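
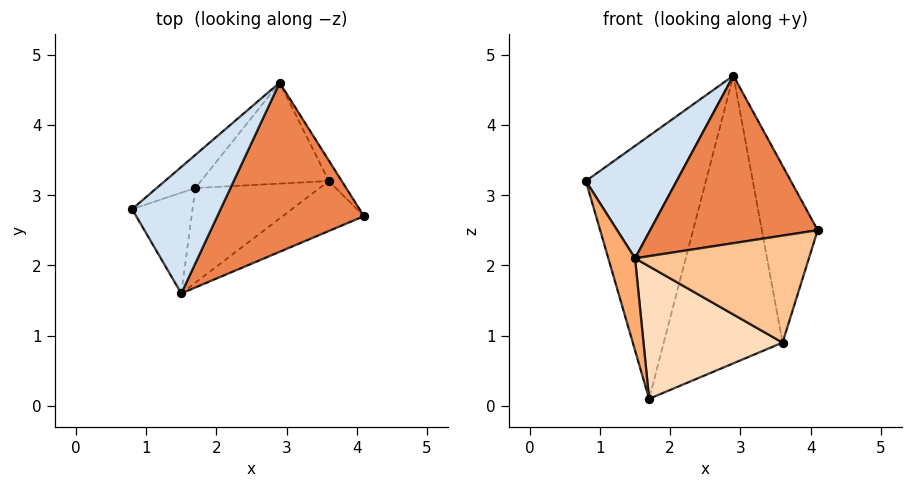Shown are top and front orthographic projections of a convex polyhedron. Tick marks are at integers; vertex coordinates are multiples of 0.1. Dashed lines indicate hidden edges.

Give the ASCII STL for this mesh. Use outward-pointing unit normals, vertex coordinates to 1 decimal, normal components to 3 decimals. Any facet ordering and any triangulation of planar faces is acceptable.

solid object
 facet normal -0.606 0.789 -0.099
  outer loop
   vertex 1.7 3.1 0.1
   vertex 0.8 2.8 3.2
   vertex 2.9 4.6 4.7
  endloop
 endfacet
 facet normal 0.806 0.588 -0.068
  outer loop
   vertex 3.6 3.2 0.9
   vertex 2.9 4.6 4.7
   vertex 4.1 2.7 2.5
  endloop
 endfacet
 facet normal 0.089 0.940 -0.330
  outer loop
   vertex 3.6 3.2 0.9
   vertex 1.7 3.1 0.1
   vertex 2.9 4.6 4.7
  endloop
 endfacet
 facet normal 0.036 -0.664 0.747
  outer loop
   vertex 1.5 1.6 2.1
   vertex 2.9 4.6 4.7
   vertex 0.8 2.8 3.2
  endloop
 endfacet
 facet normal 0.185 -0.692 0.698
  outer loop
   vertex 1.5 1.6 2.1
   vertex 4.1 2.7 2.5
   vertex 2.9 4.6 4.7
  endloop
 endfacet
 facet normal -0.918 -0.267 -0.292
  outer loop
   vertex 1.5 1.6 2.1
   vertex 0.8 2.8 3.2
   vertex 1.7 3.1 0.1
  endloop
 endfacet
 facet normal 0.409 -0.827 -0.386
  outer loop
   vertex 1.5 1.6 2.1
   vertex 3.6 3.2 0.9
   vertex 4.1 2.7 2.5
  endloop
 endfacet
 facet normal 0.276 -0.782 -0.559
  outer loop
   vertex 1.5 1.6 2.1
   vertex 1.7 3.1 0.1
   vertex 3.6 3.2 0.9
  endloop
 endfacet
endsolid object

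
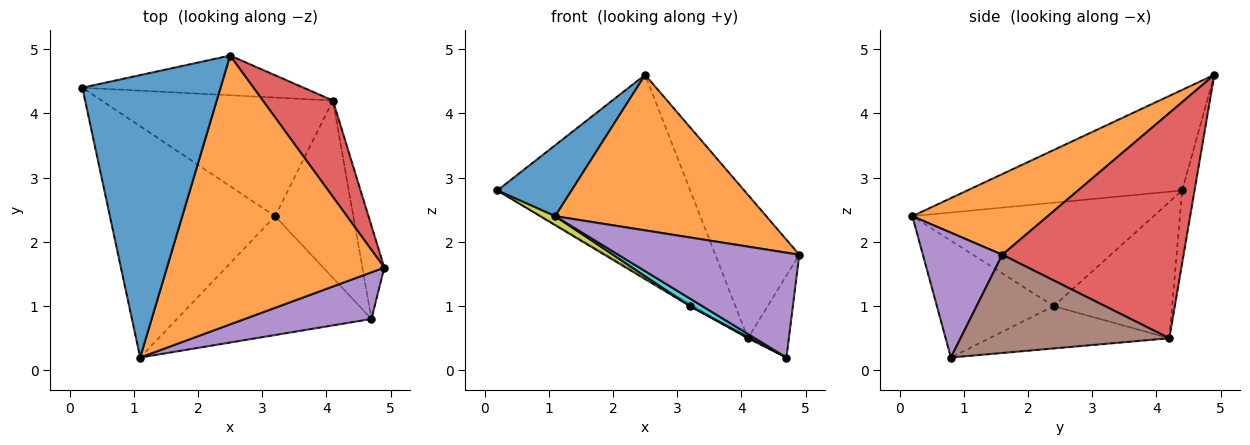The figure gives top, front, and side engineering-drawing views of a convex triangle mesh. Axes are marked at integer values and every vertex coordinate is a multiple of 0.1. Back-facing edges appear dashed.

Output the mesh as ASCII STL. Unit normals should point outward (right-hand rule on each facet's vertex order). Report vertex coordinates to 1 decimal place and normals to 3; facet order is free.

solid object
 facet normal -0.577 -0.199 0.792
  outer loop
   vertex 2.5 4.9 4.6
   vertex 0.2 4.4 2.8
   vertex 1.1 0.2 2.4
  endloop
 endfacet
 facet normal 0.306 -0.477 0.824
  outer loop
   vertex 2.5 4.9 4.6
   vertex 1.1 0.2 2.4
   vertex 4.9 1.6 1.8
  endloop
 endfacet
 facet normal -0.063 0.979 -0.192
  outer loop
   vertex 4.1 4.2 0.5
   vertex 0.2 4.4 2.8
   vertex 2.5 4.9 4.6
  endloop
 endfacet
 facet normal 0.873 0.405 0.272
  outer loop
   vertex 4.1 4.2 0.5
   vertex 2.5 4.9 4.6
   vertex 4.9 1.6 1.8
  endloop
 endfacet
 facet normal 0.372 -0.848 0.377
  outer loop
   vertex 4.7 0.8 0.2
   vertex 4.9 1.6 1.8
   vertex 1.1 0.2 2.4
  endloop
 endfacet
 facet normal 0.959 0.188 -0.214
  outer loop
   vertex 4.7 0.8 0.2
   vertex 4.1 4.2 0.5
   vertex 4.9 1.6 1.8
  endloop
 endfacet
 facet normal -0.507 0.014 -0.862
  outer loop
   vertex 3.2 2.4 1.0
   vertex 0.2 4.4 2.8
   vertex 4.1 4.2 0.5
  endloop
 endfacet
 facet normal -0.476 -0.006 -0.879
  outer loop
   vertex 3.2 2.4 1.0
   vertex 4.1 4.2 0.5
   vertex 4.7 0.8 0.2
  endloop
 endfacet
 facet normal -0.530 -0.033 -0.847
  outer loop
   vertex 3.2 2.4 1.0
   vertex 1.1 0.2 2.4
   vertex 0.2 4.4 2.8
  endloop
 endfacet
 facet normal -0.514 -0.054 -0.856
  outer loop
   vertex 3.2 2.4 1.0
   vertex 4.7 0.8 0.2
   vertex 1.1 0.2 2.4
  endloop
 endfacet
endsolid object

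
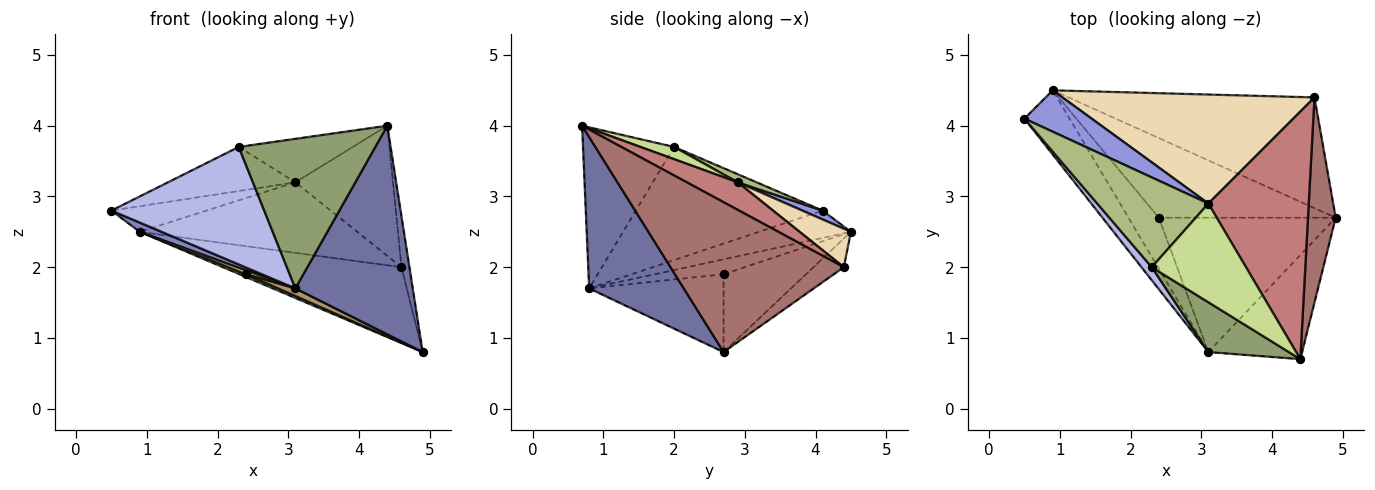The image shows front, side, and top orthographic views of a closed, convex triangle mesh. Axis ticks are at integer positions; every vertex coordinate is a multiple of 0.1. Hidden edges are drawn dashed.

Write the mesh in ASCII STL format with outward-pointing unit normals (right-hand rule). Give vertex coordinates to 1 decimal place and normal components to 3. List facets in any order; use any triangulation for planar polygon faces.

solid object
 facet normal 0.585 -0.726 -0.362
  outer loop
   vertex 3.1 0.8 1.7
   vertex 4.9 2.7 0.8
   vertex 4.4 0.7 4.0
  endloop
 endfacet
 facet normal -0.514 -0.122 -0.849
  outer loop
   vertex 3.1 0.8 1.7
   vertex 0.5 4.1 2.8
   vertex 0.9 4.5 2.5
  endloop
 endfacet
 facet normal 0.111 0.523 0.845
  outer loop
   vertex 3.1 2.9 3.2
   vertex 0.9 4.5 2.5
   vertex 0.5 4.1 2.8
  endloop
 endfacet
 facet normal -0.772 -0.632 0.070
  outer loop
   vertex 2.3 2.0 3.7
   vertex 0.5 4.1 2.8
   vertex 3.1 0.8 1.7
  endloop
 endfacet
 facet normal -0.535 -0.802 0.267
  outer loop
   vertex 2.3 2.0 3.7
   vertex 3.1 0.8 1.7
   vertex 4.4 0.7 4.0
  endloop
 endfacet
 facet normal 0.065 0.440 0.896
  outer loop
   vertex 2.3 2.0 3.7
   vertex 3.1 2.9 3.2
   vertex 0.5 4.1 2.8
  endloop
 endfacet
 facet normal 0.118 0.400 0.909
  outer loop
   vertex 2.3 2.0 3.7
   vertex 4.4 0.7 4.0
   vertex 3.1 2.9 3.2
  endloop
 endfacet
 facet normal -0.403 -0.030 -0.915
  outer loop
   vertex 2.4 2.7 1.9
   vertex 0.9 4.5 2.5
   vertex 4.9 2.7 0.8
  endloop
 endfacet
 facet normal -0.402 -0.052 -0.914
  outer loop
   vertex 2.4 2.7 1.9
   vertex 4.9 2.7 0.8
   vertex 3.1 0.8 1.7
  endloop
 endfacet
 facet normal -0.439 -0.068 -0.896
  outer loop
   vertex 2.4 2.7 1.9
   vertex 3.1 0.8 1.7
   vertex 0.9 4.5 2.5
  endloop
 endfacet
 facet normal -0.096 0.563 -0.821
  outer loop
   vertex 4.6 4.4 2.0
   vertex 4.9 2.7 0.8
   vertex 0.9 4.5 2.5
  endloop
 endfacet
 facet normal 0.127 0.539 0.833
  outer loop
   vertex 4.6 4.4 2.0
   vertex 0.9 4.5 2.5
   vertex 3.1 2.9 3.2
  endloop
 endfacet
 facet normal 0.982 0.045 0.182
  outer loop
   vertex 4.6 4.4 2.0
   vertex 4.4 0.7 4.0
   vertex 4.9 2.7 0.8
  endloop
 endfacet
 facet normal 0.236 0.452 0.860
  outer loop
   vertex 4.6 4.4 2.0
   vertex 3.1 2.9 3.2
   vertex 4.4 0.7 4.0
  endloop
 endfacet
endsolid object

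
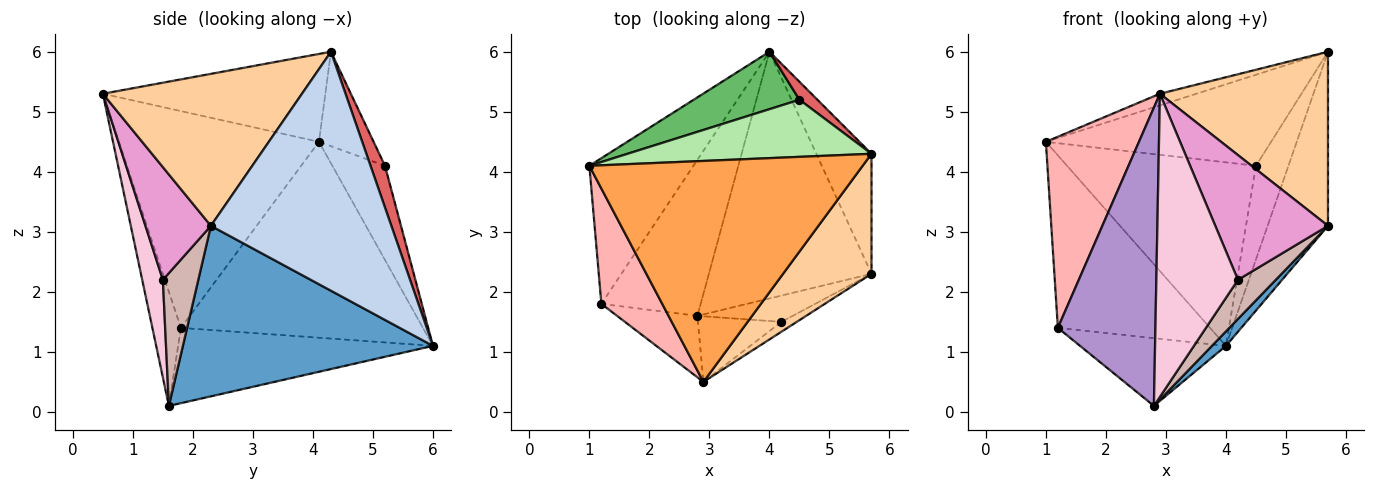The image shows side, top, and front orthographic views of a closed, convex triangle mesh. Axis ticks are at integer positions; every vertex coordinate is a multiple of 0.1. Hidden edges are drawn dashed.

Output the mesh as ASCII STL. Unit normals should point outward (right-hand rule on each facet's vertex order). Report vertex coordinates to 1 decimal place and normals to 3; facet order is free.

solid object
 facet normal 0.723 -0.040 -0.690
  outer loop
   vertex 2.8 1.6 0.1
   vertex 4.0 6.0 1.1
   vertex 5.7 2.3 3.1
  endloop
 endfacet
 facet normal 0.926 0.310 -0.214
  outer loop
   vertex 5.7 4.3 6.0
   vertex 5.7 2.3 3.1
   vertex 4.0 6.0 1.1
  endloop
 endfacet
 facet normal -0.306 0.050 0.951
  outer loop
   vertex 2.9 0.5 5.3
   vertex 5.7 4.3 6.0
   vertex 1.0 4.1 4.5
  endloop
 endfacet
 facet normal 0.698 -0.589 0.406
  outer loop
   vertex 2.9 0.5 5.3
   vertex 5.7 2.3 3.1
   vertex 5.7 4.3 6.0
  endloop
 endfacet
 facet normal -0.257 0.922 0.289
  outer loop
   vertex 4.5 5.2 4.1
   vertex 4.0 6.0 1.1
   vertex 1.0 4.1 4.5
  endloop
 endfacet
 facet normal -0.201 0.830 0.520
  outer loop
   vertex 4.5 5.2 4.1
   vertex 1.0 4.1 4.5
   vertex 5.7 4.3 6.0
  endloop
 endfacet
 facet normal 0.401 0.900 0.173
  outer loop
   vertex 4.5 5.2 4.1
   vertex 5.7 4.3 6.0
   vertex 4.0 6.0 1.1
  endloop
 endfacet
 facet normal -0.879 -0.409 0.247
  outer loop
   vertex 1.2 1.8 1.4
   vertex 2.9 0.5 5.3
   vertex 1.0 4.1 4.5
  endloop
 endfacet
 facet normal -0.275 -0.942 -0.194
  outer loop
   vertex 1.2 1.8 1.4
   vertex 2.8 1.6 0.1
   vertex 2.9 0.5 5.3
  endloop
 endfacet
 facet normal -0.772 0.485 -0.410
  outer loop
   vertex 1.2 1.8 1.4
   vertex 1.0 4.1 4.5
   vertex 4.0 6.0 1.1
  endloop
 endfacet
 facet normal -0.571 0.327 -0.753
  outer loop
   vertex 1.2 1.8 1.4
   vertex 4.0 6.0 1.1
   vertex 2.8 1.6 0.1
  endloop
 endfacet
 facet normal 0.614 -0.655 -0.440
  outer loop
   vertex 4.2 1.5 2.2
   vertex 2.8 1.6 0.1
   vertex 5.7 2.3 3.1
  endloop
 endfacet
 facet normal 0.501 -0.863 -0.068
  outer loop
   vertex 4.2 1.5 2.2
   vertex 5.7 2.3 3.1
   vertex 2.9 0.5 5.3
  endloop
 endfacet
 facet normal 0.240 -0.949 -0.205
  outer loop
   vertex 4.2 1.5 2.2
   vertex 2.9 0.5 5.3
   vertex 2.8 1.6 0.1
  endloop
 endfacet
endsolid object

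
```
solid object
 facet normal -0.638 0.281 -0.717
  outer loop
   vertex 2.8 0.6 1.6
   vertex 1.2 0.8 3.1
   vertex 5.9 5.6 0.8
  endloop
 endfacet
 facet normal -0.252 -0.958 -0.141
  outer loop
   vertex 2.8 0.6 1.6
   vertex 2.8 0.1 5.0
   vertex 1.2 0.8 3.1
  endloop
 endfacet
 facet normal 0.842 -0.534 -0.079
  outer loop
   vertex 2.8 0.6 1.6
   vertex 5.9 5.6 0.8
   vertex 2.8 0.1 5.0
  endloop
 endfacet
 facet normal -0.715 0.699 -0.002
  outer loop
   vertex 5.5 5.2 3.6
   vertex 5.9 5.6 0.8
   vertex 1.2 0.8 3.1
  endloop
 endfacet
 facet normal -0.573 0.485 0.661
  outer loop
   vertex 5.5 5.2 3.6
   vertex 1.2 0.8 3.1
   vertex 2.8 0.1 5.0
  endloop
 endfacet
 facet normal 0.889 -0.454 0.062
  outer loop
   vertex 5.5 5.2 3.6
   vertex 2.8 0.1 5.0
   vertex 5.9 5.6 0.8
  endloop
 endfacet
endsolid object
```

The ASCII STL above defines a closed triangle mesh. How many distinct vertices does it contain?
5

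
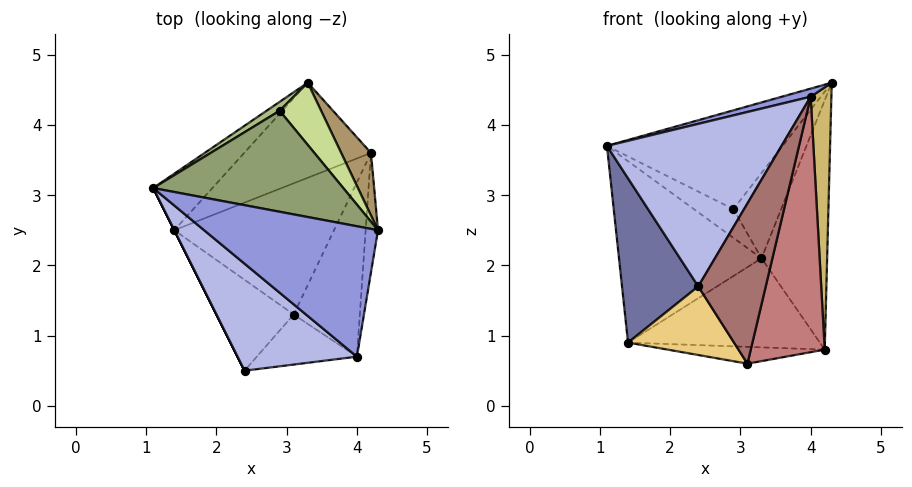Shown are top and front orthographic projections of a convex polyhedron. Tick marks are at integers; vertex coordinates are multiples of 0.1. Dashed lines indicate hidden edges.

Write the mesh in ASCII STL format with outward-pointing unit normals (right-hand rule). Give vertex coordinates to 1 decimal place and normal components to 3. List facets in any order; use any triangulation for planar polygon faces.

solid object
 facet normal -0.894 -0.447 0.000
  outer loop
   vertex 1.4 2.5 0.9
   vertex 2.4 0.5 1.7
   vertex 1.1 3.1 3.7
  endloop
 endfacet
 facet normal -0.655 0.721 -0.225
  outer loop
   vertex 1.4 2.5 0.9
   vertex 1.1 3.1 3.7
   vertex 3.3 4.6 2.1
  endloop
 endfacet
 facet normal -0.281 -0.060 0.958
  outer loop
   vertex 4.0 0.7 4.4
   vertex 4.3 2.5 4.6
   vertex 1.1 3.1 3.7
  endloop
 endfacet
 facet normal -0.636 -0.645 0.425
  outer loop
   vertex 4.0 0.7 4.4
   vertex 1.1 3.1 3.7
   vertex 2.4 0.5 1.7
  endloop
 endfacet
 facet normal -0.070 0.698 0.713
  outer loop
   vertex 2.9 4.2 2.8
   vertex 1.1 3.1 3.7
   vertex 4.3 2.5 4.6
  endloop
 endfacet
 facet normal -0.399 0.876 0.272
  outer loop
   vertex 2.9 4.2 2.8
   vertex 3.3 4.6 2.1
   vertex 1.1 3.1 3.7
  endloop
 endfacet
 facet normal 0.218 0.788 0.575
  outer loop
   vertex 2.9 4.2 2.8
   vertex 4.3 2.5 4.6
   vertex 3.3 4.6 2.1
  endloop
 endfacet
 facet normal -0.283 0.656 -0.700
  outer loop
   vertex 4.2 3.6 0.8
   vertex 1.4 2.5 0.9
   vertex 3.3 4.6 2.1
  endloop
 endfacet
 facet normal 0.819 0.556 0.139
  outer loop
   vertex 4.2 3.6 0.8
   vertex 3.3 4.6 2.1
   vertex 4.3 2.5 4.6
  endloop
 endfacet
 facet normal 0.985 -0.156 -0.071
  outer loop
   vertex 4.2 3.6 0.8
   vertex 4.3 2.5 4.6
   vertex 4.0 0.7 4.4
  endloop
 endfacet
 facet normal -0.493 -0.524 -0.695
  outer loop
   vertex 3.1 1.3 0.6
   vertex 2.4 0.5 1.7
   vertex 1.4 2.5 0.9
  endloop
 endfacet
 facet normal -0.085 0.127 -0.988
  outer loop
   vertex 3.1 1.3 0.6
   vertex 1.4 2.5 0.9
   vertex 4.2 3.6 0.8
  endloop
 endfacet
 facet normal 0.528 -0.810 -0.253
  outer loop
   vertex 3.1 1.3 0.6
   vertex 4.0 0.7 4.4
   vertex 2.4 0.5 1.7
  endloop
 endfacet
 facet normal 0.877 -0.396 -0.270
  outer loop
   vertex 3.1 1.3 0.6
   vertex 4.2 3.6 0.8
   vertex 4.0 0.7 4.4
  endloop
 endfacet
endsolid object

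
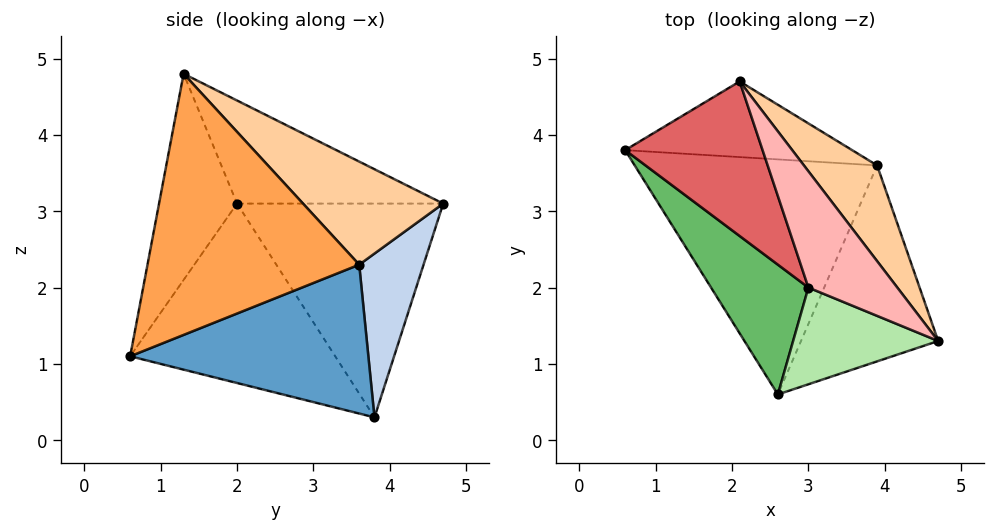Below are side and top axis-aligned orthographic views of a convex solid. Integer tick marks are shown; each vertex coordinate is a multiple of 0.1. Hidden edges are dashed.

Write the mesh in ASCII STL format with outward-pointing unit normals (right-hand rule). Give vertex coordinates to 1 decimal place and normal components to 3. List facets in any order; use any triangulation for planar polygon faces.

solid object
 facet normal 0.520 0.113 -0.847
  outer loop
   vertex 3.9 3.6 2.3
   vertex 2.6 0.6 1.1
   vertex 0.6 3.8 0.3
  endloop
 endfacet
 facet normal 0.318 0.840 -0.440
  outer loop
   vertex 3.9 3.6 2.3
   vertex 0.6 3.8 0.3
   vertex 2.1 4.7 3.1
  endloop
 endfacet
 facet normal 0.868 -0.194 -0.456
  outer loop
   vertex 3.9 3.6 2.3
   vertex 4.7 1.3 4.8
   vertex 2.6 0.6 1.1
  endloop
 endfacet
 facet normal 0.602 0.674 0.428
  outer loop
   vertex 3.9 3.6 2.3
   vertex 2.1 4.7 3.1
   vertex 4.7 1.3 4.8
  endloop
 endfacet
 facet normal -0.807 -0.395 0.438
  outer loop
   vertex 3.0 2.0 3.1
   vertex 0.6 3.8 0.3
   vertex 2.6 0.6 1.1
  endloop
 endfacet
 facet normal -0.705 -0.507 0.496
  outer loop
   vertex 3.0 2.0 3.1
   vertex 2.6 0.6 1.1
   vertex 4.7 1.3 4.8
  endloop
 endfacet
 facet normal -0.810 -0.270 0.521
  outer loop
   vertex 3.0 2.0 3.1
   vertex 2.1 4.7 3.1
   vertex 0.6 3.8 0.3
  endloop
 endfacet
 facet normal -0.734 -0.245 0.633
  outer loop
   vertex 3.0 2.0 3.1
   vertex 4.7 1.3 4.8
   vertex 2.1 4.7 3.1
  endloop
 endfacet
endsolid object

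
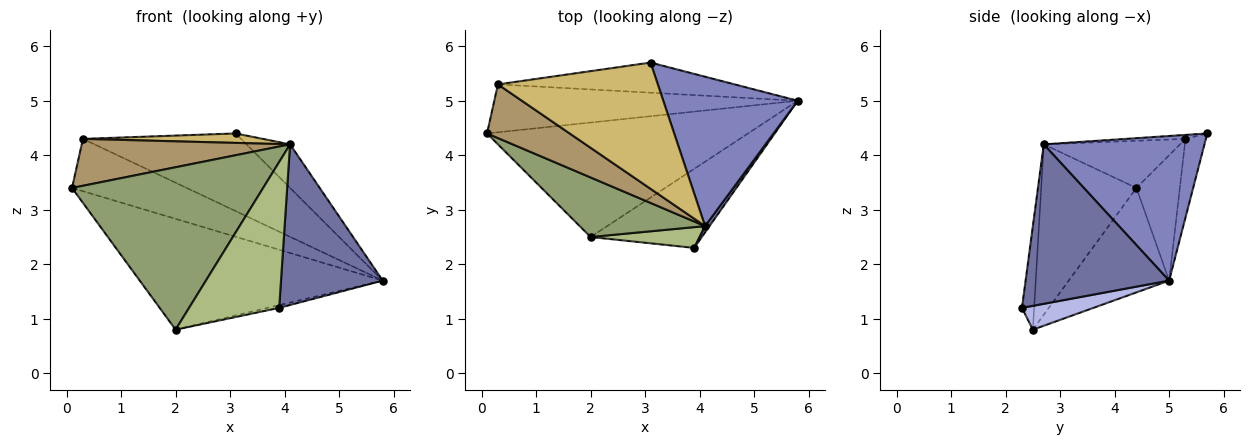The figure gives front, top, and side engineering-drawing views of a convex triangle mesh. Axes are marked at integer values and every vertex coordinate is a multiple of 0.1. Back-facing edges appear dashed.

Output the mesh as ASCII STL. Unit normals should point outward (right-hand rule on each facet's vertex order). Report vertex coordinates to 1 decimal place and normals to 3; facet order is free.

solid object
 facet normal 0.816 -0.578 0.023
  outer loop
   vertex 4.1 2.7 4.2
   vertex 3.9 2.3 1.2
   vertex 5.8 5.0 1.7
  endloop
 endfacet
 facet normal 0.718 0.195 0.668
  outer loop
   vertex 4.1 2.7 4.2
   vertex 5.8 5.0 1.7
   vertex 3.1 5.7 4.4
  endloop
 endfacet
 facet normal -0.276 0.669 -0.690
  outer loop
   vertex 2.0 2.5 0.8
   vertex 0.1 4.4 3.4
   vertex 5.8 5.0 1.7
  endloop
 endfacet
 facet normal 0.209 0.034 -0.977
  outer loop
   vertex 2.0 2.5 0.8
   vertex 5.8 5.0 1.7
   vertex 3.9 2.3 1.2
  endloop
 endfacet
 facet normal -0.424 -0.850 0.312
  outer loop
   vertex 2.0 2.5 0.8
   vertex 4.1 2.7 4.2
   vertex 0.1 4.4 3.4
  endloop
 endfacet
 facet normal -0.133 -0.981 0.140
  outer loop
   vertex 2.0 2.5 0.8
   vertex 3.9 2.3 1.2
   vertex 4.1 2.7 4.2
  endloop
 endfacet
 facet normal -0.269 0.710 -0.651
  outer loop
   vertex 0.3 5.3 4.3
   vertex 5.8 5.0 1.7
   vertex 0.1 4.4 3.4
  endloop
 endfacet
 facet normal -0.119 0.926 -0.359
  outer loop
   vertex 0.3 5.3 4.3
   vertex 3.1 5.7 4.4
   vertex 5.8 5.0 1.7
  endloop
 endfacet
 facet normal -0.395 -0.604 0.692
  outer loop
   vertex 0.3 5.3 4.3
   vertex 0.1 4.4 3.4
   vertex 4.1 2.7 4.2
  endloop
 endfacet
 facet normal -0.025 -0.075 0.997
  outer loop
   vertex 0.3 5.3 4.3
   vertex 4.1 2.7 4.2
   vertex 3.1 5.7 4.4
  endloop
 endfacet
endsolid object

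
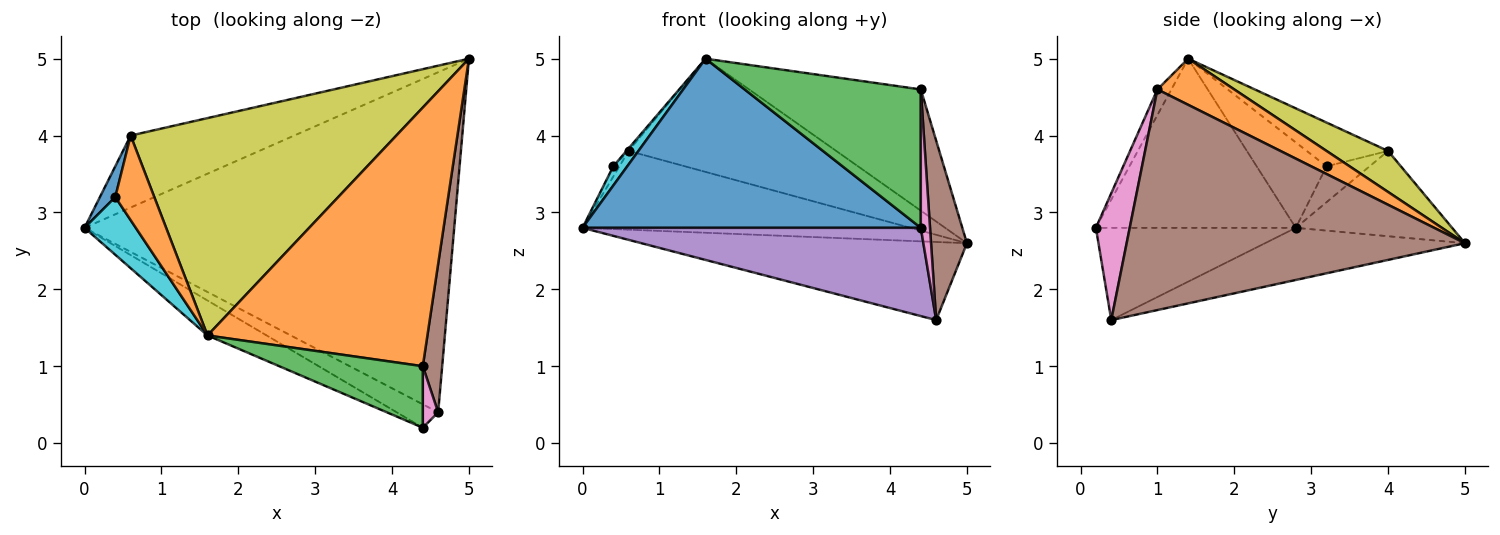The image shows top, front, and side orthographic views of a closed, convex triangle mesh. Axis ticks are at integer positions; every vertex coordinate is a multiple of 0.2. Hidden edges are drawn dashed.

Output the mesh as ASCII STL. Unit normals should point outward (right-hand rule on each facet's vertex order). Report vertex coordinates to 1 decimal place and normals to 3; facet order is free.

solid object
 facet normal -0.501 -0.848 -0.175
  outer loop
   vertex 1.6 1.4 5.0
   vertex 0.0 2.8 2.8
   vertex 4.4 0.2 2.8
  endloop
 endfacet
 facet normal 0.187 0.417 0.890
  outer loop
   vertex 4.4 1.0 4.6
   vertex 5.0 5.0 2.6
   vertex 1.6 1.4 5.0
  endloop
 endfacet
 facet normal -0.072 -0.911 0.405
  outer loop
   vertex 4.4 1.0 4.6
   vertex 1.6 1.4 5.0
   vertex 4.4 0.2 2.8
  endloop
 endfacet
 facet normal -0.136 0.222 -0.966
  outer loop
   vertex 4.6 0.4 1.6
   vertex 0.0 2.8 2.8
   vertex 5.0 5.0 2.6
  endloop
 endfacet
 facet normal -0.496 -0.839 -0.223
  outer loop
   vertex 4.6 0.4 1.6
   vertex 4.4 0.2 2.8
   vertex 0.0 2.8 2.8
  endloop
 endfacet
 facet normal 0.991 -0.105 0.087
  outer loop
   vertex 4.6 0.4 1.6
   vertex 5.0 5.0 2.6
   vertex 4.4 1.0 4.6
  endloop
 endfacet
 facet normal 0.958 -0.261 0.116
  outer loop
   vertex 4.6 0.4 1.6
   vertex 4.4 1.0 4.6
   vertex 4.4 0.2 2.8
  endloop
 endfacet
 facet normal -0.332 0.696 -0.636
  outer loop
   vertex 0.6 4.0 3.8
   vertex 5.0 5.0 2.6
   vertex 0.0 2.8 2.8
  endloop
 endfacet
 facet normal 0.136 0.458 0.879
  outer loop
   vertex 0.6 4.0 3.8
   vertex 1.6 1.4 5.0
   vertex 5.0 5.0 2.6
  endloop
 endfacet
 facet normal -0.845 -0.169 0.507
  outer loop
   vertex 0.4 3.2 3.6
   vertex 0.0 2.8 2.8
   vertex 1.6 1.4 5.0
  endloop
 endfacet
 facet normal -0.911 0.130 0.391
  outer loop
   vertex 0.4 3.2 3.6
   vertex 0.6 4.0 3.8
   vertex 0.0 2.8 2.8
  endloop
 endfacet
 facet normal -0.746 0.020 0.665
  outer loop
   vertex 0.4 3.2 3.6
   vertex 1.6 1.4 5.0
   vertex 0.6 4.0 3.8
  endloop
 endfacet
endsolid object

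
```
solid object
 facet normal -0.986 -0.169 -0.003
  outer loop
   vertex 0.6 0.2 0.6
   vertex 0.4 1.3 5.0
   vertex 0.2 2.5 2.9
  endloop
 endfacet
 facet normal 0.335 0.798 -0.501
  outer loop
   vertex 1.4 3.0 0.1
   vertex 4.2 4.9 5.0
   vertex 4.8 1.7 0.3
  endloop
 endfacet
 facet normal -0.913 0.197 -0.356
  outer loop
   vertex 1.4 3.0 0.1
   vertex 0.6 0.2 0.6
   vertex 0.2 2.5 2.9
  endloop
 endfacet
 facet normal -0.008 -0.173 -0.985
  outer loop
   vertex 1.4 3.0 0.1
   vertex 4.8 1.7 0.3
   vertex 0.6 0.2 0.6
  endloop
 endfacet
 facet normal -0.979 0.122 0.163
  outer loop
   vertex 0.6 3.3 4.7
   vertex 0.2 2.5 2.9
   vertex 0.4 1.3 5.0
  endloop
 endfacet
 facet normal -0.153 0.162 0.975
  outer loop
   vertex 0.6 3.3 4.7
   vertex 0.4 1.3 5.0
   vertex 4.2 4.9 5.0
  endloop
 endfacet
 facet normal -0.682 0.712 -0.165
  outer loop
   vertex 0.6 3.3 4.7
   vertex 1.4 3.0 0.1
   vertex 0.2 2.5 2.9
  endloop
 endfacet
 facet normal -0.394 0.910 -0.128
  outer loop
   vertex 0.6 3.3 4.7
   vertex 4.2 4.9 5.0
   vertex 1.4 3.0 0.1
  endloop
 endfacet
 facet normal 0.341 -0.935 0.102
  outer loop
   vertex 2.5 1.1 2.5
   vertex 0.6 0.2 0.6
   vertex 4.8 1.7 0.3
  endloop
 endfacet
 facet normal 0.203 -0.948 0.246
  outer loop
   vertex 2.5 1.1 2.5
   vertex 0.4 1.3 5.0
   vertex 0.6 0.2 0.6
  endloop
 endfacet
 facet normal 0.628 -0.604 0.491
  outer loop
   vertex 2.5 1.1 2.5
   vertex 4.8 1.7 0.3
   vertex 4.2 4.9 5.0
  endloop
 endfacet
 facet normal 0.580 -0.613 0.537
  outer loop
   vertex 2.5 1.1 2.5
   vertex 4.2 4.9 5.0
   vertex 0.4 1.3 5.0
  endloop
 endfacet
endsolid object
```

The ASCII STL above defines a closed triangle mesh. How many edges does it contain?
18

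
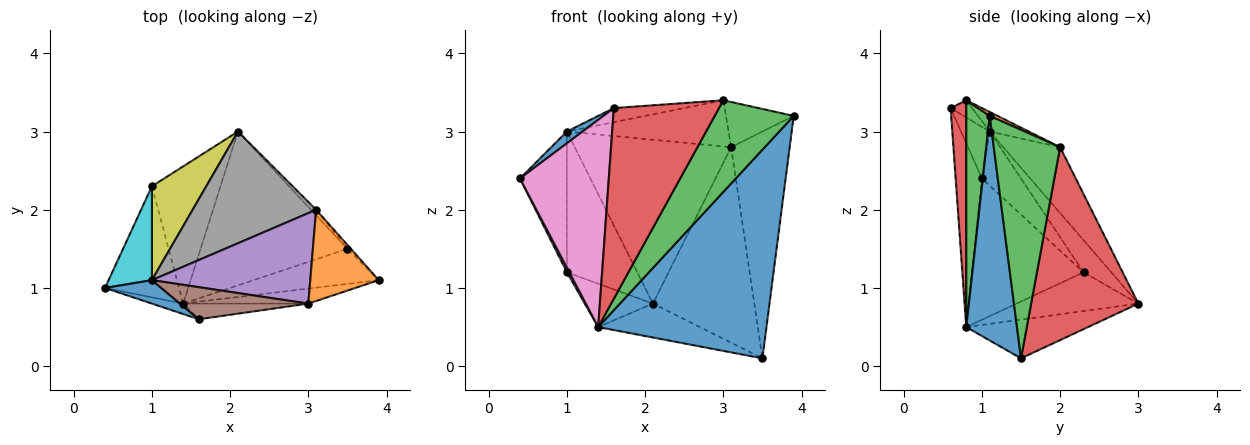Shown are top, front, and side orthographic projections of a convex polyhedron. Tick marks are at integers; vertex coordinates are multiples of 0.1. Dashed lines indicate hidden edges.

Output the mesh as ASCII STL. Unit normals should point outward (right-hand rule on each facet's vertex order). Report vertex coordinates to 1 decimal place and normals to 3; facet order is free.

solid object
 facet normal 0.285 -0.945 -0.159
  outer loop
   vertex 1.4 0.8 0.5
   vertex 3.5 1.5 0.1
   vertex 3.9 1.1 3.2
  endloop
 endfacet
 facet normal -0.250 0.208 -0.946
  outer loop
   vertex 1.4 0.8 0.5
   vertex 2.1 3.0 0.8
   vertex 3.5 1.5 0.1
  endloop
 endfacet
 facet normal 0.750 0.661 -0.011
  outer loop
   vertex 3.1 2.0 2.8
   vertex 3.9 1.1 3.2
   vertex 3.5 1.5 0.1
  endloop
 endfacet
 facet normal 0.726 0.687 -0.020
  outer loop
   vertex 3.1 2.0 2.8
   vertex 3.5 1.5 0.1
   vertex 2.1 3.0 0.8
  endloop
 endfacet
 facet normal -0.886 -0.020 -0.464
  outer loop
   vertex 1.0 2.3 1.2
   vertex 1.4 0.8 0.5
   vertex 0.4 1.0 2.4
  endloop
 endfacet
 facet normal -0.474 0.265 -0.840
  outer loop
   vertex 1.0 2.3 1.2
   vertex 2.1 3.0 0.8
   vertex 1.4 0.8 0.5
  endloop
 endfacet
 facet normal -0.283 -0.958 -0.048
  outer loop
   vertex 1.6 0.6 3.3
   vertex 0.4 1.0 2.4
   vertex 1.4 0.8 0.5
  endloop
 endfacet
 facet normal -0.288 0.791 0.540
  outer loop
   vertex 1.0 1.1 3.0
   vertex 3.1 2.0 2.8
   vertex 2.1 3.0 0.8
  endloop
 endfacet
 facet normal -0.311 0.791 0.527
  outer loop
   vertex 1.0 1.1 3.0
   vertex 2.1 3.0 0.8
   vertex 1.0 2.3 1.2
  endloop
 endfacet
 facet normal -0.570 0.684 0.456
  outer loop
   vertex 1.0 1.1 3.0
   vertex 1.0 2.3 1.2
   vertex 0.4 1.0 2.4
  endloop
 endfacet
 facet normal -0.634 -0.346 0.692
  outer loop
   vertex 1.0 1.1 3.0
   vertex 0.4 1.0 2.4
   vertex 1.6 0.6 3.3
  endloop
 endfacet
 facet normal 0.051 0.443 0.895
  outer loop
   vertex 3.0 0.8 3.4
   vertex 3.9 1.1 3.2
   vertex 3.1 2.0 2.8
  endloop
 endfacet
 facet normal 0.281 -0.947 -0.155
  outer loop
   vertex 3.0 0.8 3.4
   vertex 1.4 0.8 0.5
   vertex 3.9 1.1 3.2
  endloop
 endfacet
 facet normal 0.147 -0.986 -0.081
  outer loop
   vertex 3.0 0.8 3.4
   vertex 1.6 0.6 3.3
   vertex 1.4 0.8 0.5
  endloop
 endfacet
 facet normal -0.109 0.452 0.885
  outer loop
   vertex 3.0 0.8 3.4
   vertex 3.1 2.0 2.8
   vertex 1.0 1.1 3.0
  endloop
 endfacet
 facet normal -0.122 0.399 0.909
  outer loop
   vertex 3.0 0.8 3.4
   vertex 1.0 1.1 3.0
   vertex 1.6 0.6 3.3
  endloop
 endfacet
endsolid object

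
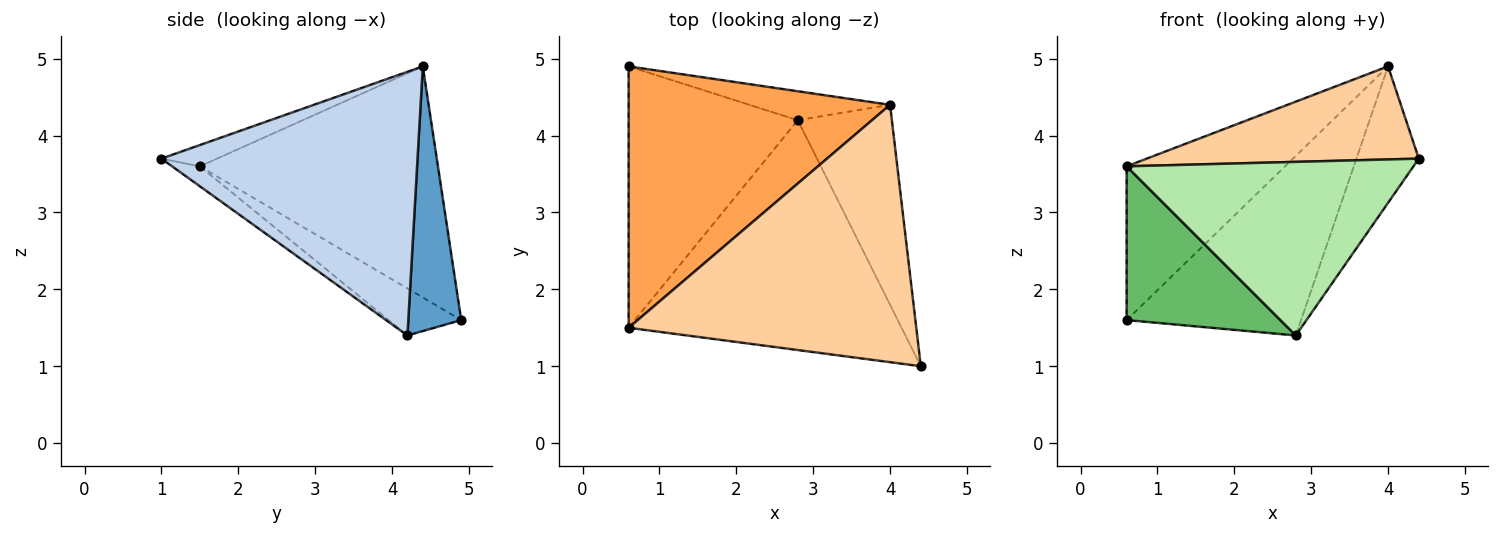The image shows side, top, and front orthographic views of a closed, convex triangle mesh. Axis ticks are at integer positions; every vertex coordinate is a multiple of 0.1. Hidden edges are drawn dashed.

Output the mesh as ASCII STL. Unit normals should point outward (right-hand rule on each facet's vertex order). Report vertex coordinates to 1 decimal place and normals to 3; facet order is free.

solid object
 facet normal 0.287 0.946 -0.152
  outer loop
   vertex 2.8 4.2 1.4
   vertex 0.6 4.9 1.6
   vertex 4.0 4.4 4.9
  endloop
 endfacet
 facet normal 0.918 0.224 -0.328
  outer loop
   vertex 2.8 4.2 1.4
   vertex 4.0 4.4 4.9
   vertex 4.4 1.0 3.7
  endloop
 endfacet
 facet normal -0.606 0.403 0.686
  outer loop
   vertex 0.6 1.5 3.6
   vertex 4.0 4.4 4.9
   vertex 0.6 4.9 1.6
  endloop
 endfacet
 facet normal -0.069 -0.339 0.938
  outer loop
   vertex 0.6 1.5 3.6
   vertex 4.4 1.0 3.7
   vertex 4.0 4.4 4.9
  endloop
 endfacet
 facet normal -0.233 -0.493 -0.838
  outer loop
   vertex 0.6 1.5 3.6
   vertex 0.6 4.9 1.6
   vertex 2.8 4.2 1.4
  endloop
 endfacet
 facet normal -0.058 -0.602 -0.797
  outer loop
   vertex 0.6 1.5 3.6
   vertex 2.8 4.2 1.4
   vertex 4.4 1.0 3.7
  endloop
 endfacet
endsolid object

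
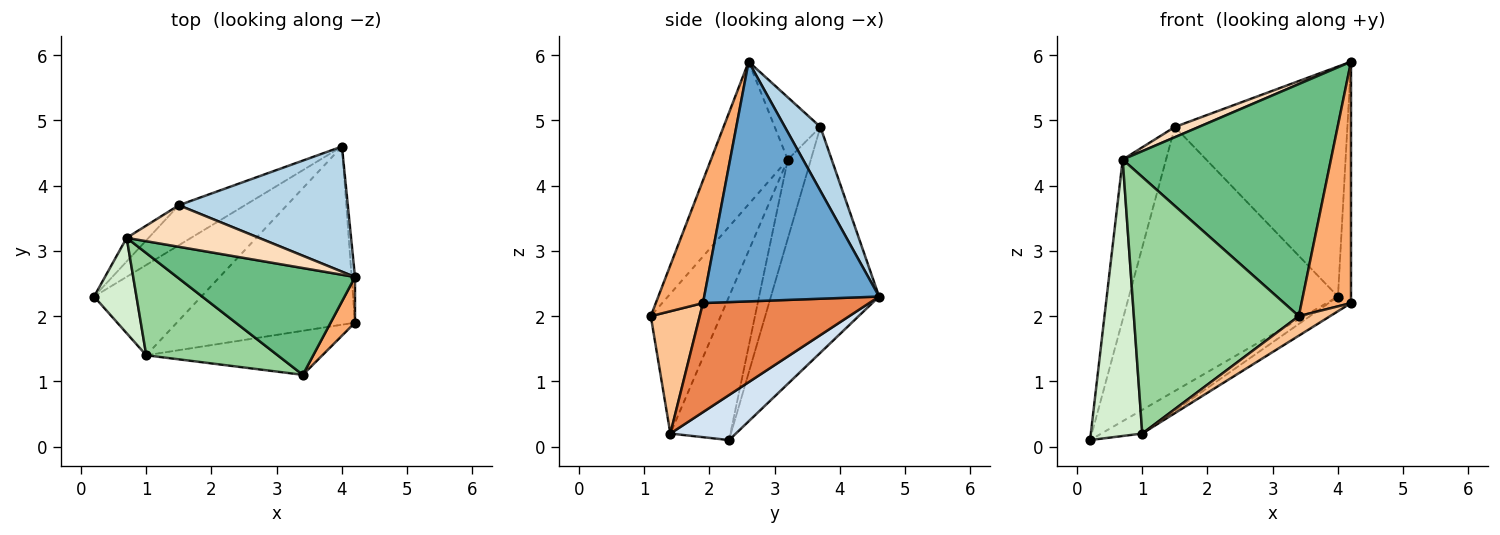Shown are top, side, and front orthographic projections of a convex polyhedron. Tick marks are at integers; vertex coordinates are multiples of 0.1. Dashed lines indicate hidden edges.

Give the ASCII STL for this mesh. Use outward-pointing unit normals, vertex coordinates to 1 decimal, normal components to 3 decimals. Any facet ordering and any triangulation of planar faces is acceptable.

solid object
 facet normal 0.997 0.074 -0.014
  outer loop
   vertex 4.2 2.6 5.9
   vertex 4.2 1.9 2.2
   vertex 4.0 4.6 2.3
  endloop
 endfacet
 facet normal -0.456 0.880 -0.133
  outer loop
   vertex 1.5 3.7 4.9
   vertex 4.0 4.6 2.3
   vertex 0.2 2.3 0.1
  endloop
 endfacet
 facet normal 0.178 0.864 0.470
  outer loop
   vertex 1.5 3.7 4.9
   vertex 4.2 2.6 5.9
   vertex 4.0 4.6 2.3
  endloop
 endfacet
 facet normal 0.376 0.235 -0.896
  outer loop
   vertex 1.0 1.4 0.2
   vertex 0.2 2.3 0.1
   vertex 4.0 4.6 2.3
  endloop
 endfacet
 facet normal 0.521 0.070 -0.851
  outer loop
   vertex 1.0 1.4 0.2
   vertex 4.0 4.6 2.3
   vertex 4.2 1.9 2.2
  endloop
 endfacet
 facet normal 0.683 -0.717 0.136
  outer loop
   vertex 3.4 1.1 2.0
   vertex 4.2 1.9 2.2
   vertex 4.2 2.6 5.9
  endloop
 endfacet
 facet normal 0.536 -0.343 -0.772
  outer loop
   vertex 3.4 1.1 2.0
   vertex 1.0 1.4 0.2
   vertex 4.2 1.9 2.2
  endloop
 endfacet
 facet normal -0.416 -0.218 0.883
  outer loop
   vertex 0.7 3.2 4.4
   vertex 4.2 2.6 5.9
   vertex 1.5 3.7 4.9
  endloop
 endfacet
 facet normal -0.318 -0.861 0.396
  outer loop
   vertex 0.7 3.2 4.4
   vertex 3.4 1.1 2.0
   vertex 4.2 2.6 5.9
  endloop
 endfacet
 facet normal -0.366 -0.864 0.344
  outer loop
   vertex 0.7 3.2 4.4
   vertex 1.0 1.4 0.2
   vertex 3.4 1.1 2.0
  endloop
 endfacet
 facet normal -0.466 0.875 -0.129
  outer loop
   vertex 0.7 3.2 4.4
   vertex 1.5 3.7 4.9
   vertex 0.2 2.3 0.1
  endloop
 endfacet
 facet normal -0.741 -0.635 0.219
  outer loop
   vertex 0.7 3.2 4.4
   vertex 0.2 2.3 0.1
   vertex 1.0 1.4 0.2
  endloop
 endfacet
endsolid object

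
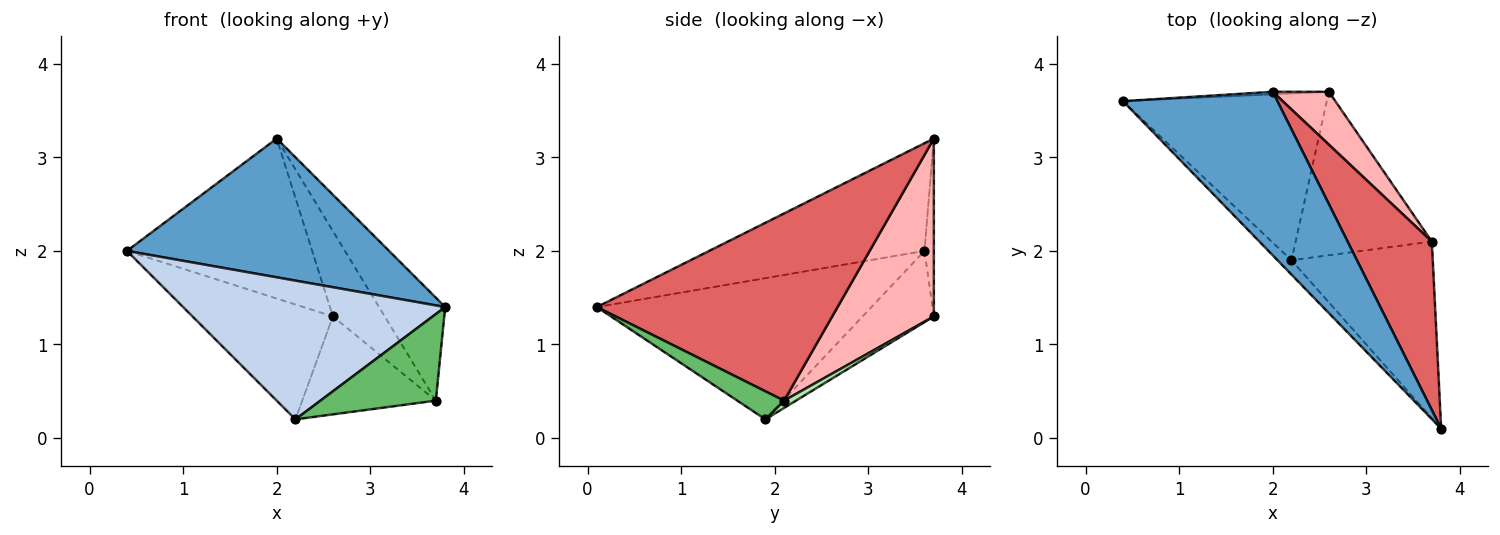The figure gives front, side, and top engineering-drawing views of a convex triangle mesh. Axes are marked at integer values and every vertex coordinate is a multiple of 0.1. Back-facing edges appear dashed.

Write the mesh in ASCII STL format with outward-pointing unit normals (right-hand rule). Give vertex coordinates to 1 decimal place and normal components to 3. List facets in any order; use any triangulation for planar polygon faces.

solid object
 facet normal -0.469 -0.571 0.673
  outer loop
   vertex 2.0 3.7 3.2
   vertex 0.4 3.6 2.0
   vertex 3.8 0.1 1.4
  endloop
 endfacet
 facet normal -0.722 -0.689 -0.071
  outer loop
   vertex 2.2 1.9 0.2
   vertex 3.8 0.1 1.4
   vertex 0.4 3.6 2.0
  endloop
 endfacet
 facet normal -0.050 0.999 -0.016
  outer loop
   vertex 2.6 3.7 1.3
   vertex 0.4 3.6 2.0
   vertex 2.0 3.7 3.2
  endloop
 endfacet
 facet normal -0.277 0.545 -0.791
  outer loop
   vertex 2.6 3.7 1.3
   vertex 2.2 1.9 0.2
   vertex 0.4 3.6 2.0
  endloop
 endfacet
 facet normal 0.176 -0.433 -0.884
  outer loop
   vertex 3.7 2.1 0.4
   vertex 3.8 0.1 1.4
   vertex 2.2 1.9 0.2
  endloop
 endfacet
 facet normal 0.046 0.513 -0.857
  outer loop
   vertex 3.7 2.1 0.4
   vertex 2.2 1.9 0.2
   vertex 2.6 3.7 1.3
  endloop
 endfacet
 facet normal 0.885 0.243 0.398
  outer loop
   vertex 3.7 2.1 0.4
   vertex 2.0 3.7 3.2
   vertex 3.8 0.1 1.4
  endloop
 endfacet
 facet normal 0.858 0.437 0.271
  outer loop
   vertex 3.7 2.1 0.4
   vertex 2.6 3.7 1.3
   vertex 2.0 3.7 3.2
  endloop
 endfacet
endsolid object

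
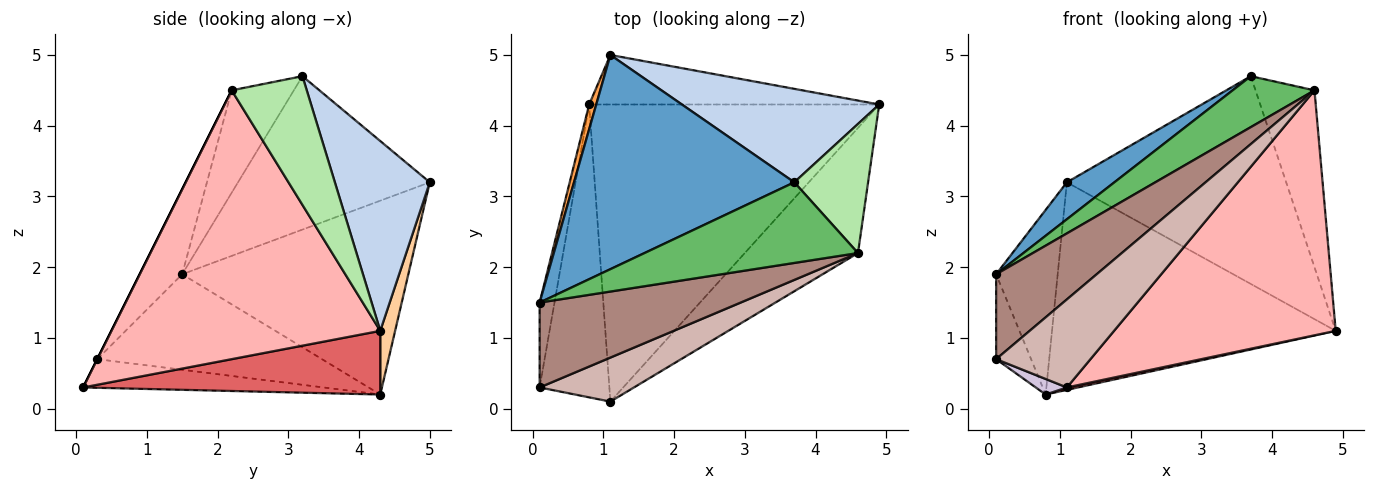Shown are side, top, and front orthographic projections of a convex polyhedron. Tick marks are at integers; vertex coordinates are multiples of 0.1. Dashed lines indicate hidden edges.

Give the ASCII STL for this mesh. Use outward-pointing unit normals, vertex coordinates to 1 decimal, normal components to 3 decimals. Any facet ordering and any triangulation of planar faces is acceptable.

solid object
 facet normal -0.566 -0.140 0.813
  outer loop
   vertex 3.7 3.2 4.7
   vertex 1.1 5.0 3.2
   vertex 0.1 1.5 1.9
  endloop
 endfacet
 facet normal 0.367 0.848 0.382
  outer loop
   vertex 3.7 3.2 4.7
   vertex 4.9 4.3 1.1
   vertex 1.1 5.0 3.2
  endloop
 endfacet
 facet normal -0.964 0.262 0.035
  outer loop
   vertex 0.8 4.3 0.2
   vertex 0.1 1.5 1.9
   vertex 1.1 5.0 3.2
  endloop
 endfacet
 facet normal 0.051 0.971 -0.232
  outer loop
   vertex 0.8 4.3 0.2
   vertex 1.1 5.0 3.2
   vertex 4.9 4.3 1.1
  endloop
 endfacet
 facet normal -0.376 -0.495 0.784
  outer loop
   vertex 4.6 2.2 4.5
   vertex 3.7 3.2 4.7
   vertex 0.1 1.5 1.9
  endloop
 endfacet
 facet normal 0.717 0.563 0.411
  outer loop
   vertex 4.6 2.2 4.5
   vertex 4.9 4.3 1.1
   vertex 3.7 3.2 4.7
  endloop
 endfacet
 facet normal 0.214 -0.008 -0.977
  outer loop
   vertex 1.1 0.1 0.3
   vertex 0.8 4.3 0.2
   vertex 4.9 4.3 1.1
  endloop
 endfacet
 facet normal 0.734 -0.605 -0.309
  outer loop
   vertex 1.1 0.1 0.3
   vertex 4.9 4.3 1.1
   vertex 4.6 2.2 4.5
  endloop
 endfacet
 facet normal -0.977 0.152 -0.152
  outer loop
   vertex 0.1 0.3 0.7
   vertex 0.1 1.5 1.9
   vertex 0.8 4.3 0.2
  endloop
 endfacet
 facet normal -0.379 -0.049 -0.924
  outer loop
   vertex 0.1 0.3 0.7
   vertex 0.8 4.3 0.2
   vertex 1.1 0.1 0.3
  endloop
 endfacet
 facet normal -0.286 -0.678 0.678
  outer loop
   vertex 0.1 0.3 0.7
   vertex 4.6 2.2 4.5
   vertex 0.1 1.5 1.9
  endloop
 endfacet
 facet normal 0.000 -0.894 0.447
  outer loop
   vertex 0.1 0.3 0.7
   vertex 1.1 0.1 0.3
   vertex 4.6 2.2 4.5
  endloop
 endfacet
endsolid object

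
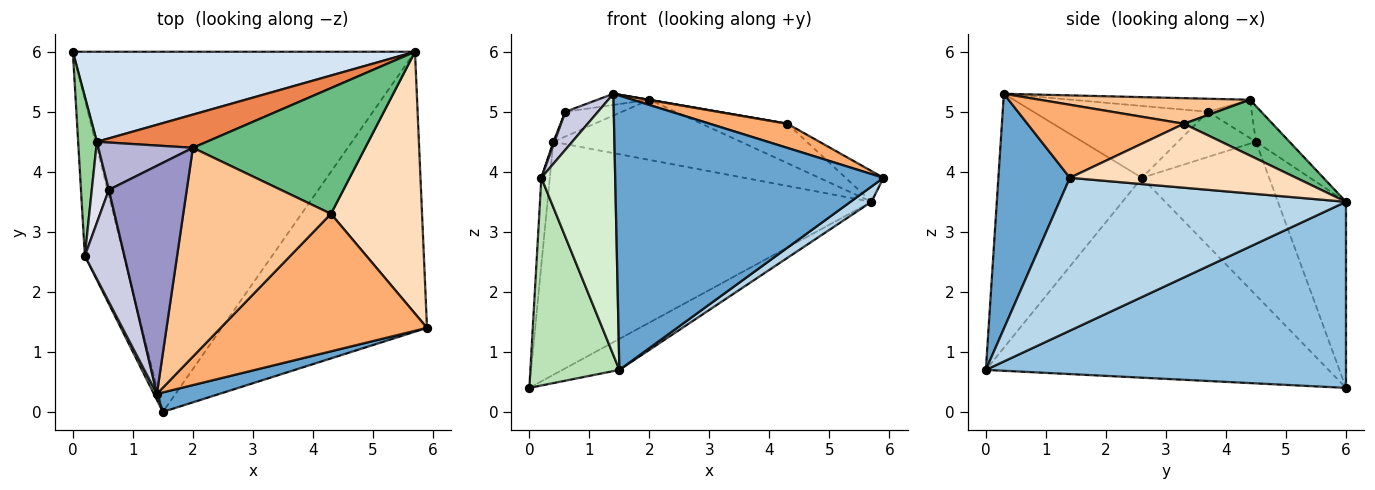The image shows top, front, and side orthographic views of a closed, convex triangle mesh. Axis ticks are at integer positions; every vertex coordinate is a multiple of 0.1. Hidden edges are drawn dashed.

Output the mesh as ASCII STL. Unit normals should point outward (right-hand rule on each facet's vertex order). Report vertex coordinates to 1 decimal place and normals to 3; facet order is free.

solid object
 facet normal 0.257 -0.964 0.068
  outer loop
   vertex 1.4 0.3 5.3
   vertex 1.5 0.0 0.7
   vertex 5.9 1.4 3.9
  endloop
 endfacet
 facet normal 0.476 0.075 -0.876
  outer loop
   vertex 5.7 6.0 3.5
   vertex 1.5 0.0 0.7
   vertex 0.0 6.0 0.4
  endloop
 endfacet
 facet normal 0.597 -0.044 -0.801
  outer loop
   vertex 5.7 6.0 3.5
   vertex 5.9 1.4 3.9
   vertex 1.5 0.0 0.7
  endloop
 endfacet
 facet normal -0.192 0.915 0.354
  outer loop
   vertex 0.4 4.5 4.5
   vertex 5.7 6.0 3.5
   vertex 0.0 6.0 0.4
  endloop
 endfacet
 facet normal -0.155 0.865 0.477
  outer loop
   vertex 0.4 4.5 4.5
   vertex 2.0 4.4 5.2
   vertex 5.7 6.0 3.5
  endloop
 endfacet
 facet normal 0.329 -0.163 0.930
  outer loop
   vertex 4.3 3.3 4.8
   vertex 1.4 0.3 5.3
   vertex 5.9 1.4 3.9
  endloop
 endfacet
 facet normal 0.171 -0.001 0.985
  outer loop
   vertex 4.3 3.3 4.8
   vertex 2.0 4.4 5.2
   vertex 1.4 0.3 5.3
  endloop
 endfacet
 facet normal 0.572 0.096 0.815
  outer loop
   vertex 4.3 3.3 4.8
   vertex 5.9 1.4 3.9
   vertex 5.7 6.0 3.5
  endloop
 endfacet
 facet normal 0.295 0.286 0.912
  outer loop
   vertex 4.3 3.3 4.8
   vertex 5.7 6.0 3.5
   vertex 2.0 4.4 5.2
  endloop
 endfacet
 facet normal -0.990 0.066 0.121
  outer loop
   vertex 0.2 2.6 3.9
   vertex 0.4 4.5 4.5
   vertex 0.0 6.0 0.4
  endloop
 endfacet
 facet normal -0.951 -0.247 -0.186
  outer loop
   vertex 0.2 2.6 3.9
   vertex 0.0 6.0 0.4
   vertex 1.5 0.0 0.7
  endloop
 endfacet
 facet normal -0.889 -0.458 0.011
  outer loop
   vertex 0.2 2.6 3.9
   vertex 1.5 0.0 0.7
   vertex 1.4 0.3 5.3
  endloop
 endfacet
 facet normal -0.165 0.048 0.985
  outer loop
   vertex 0.6 3.7 5.0
   vertex 1.4 0.3 5.3
   vertex 2.0 4.4 5.2
  endloop
 endfacet
 facet normal -0.338 0.437 0.834
  outer loop
   vertex 0.6 3.7 5.0
   vertex 2.0 4.4 5.2
   vertex 0.4 4.5 4.5
  endloop
 endfacet
 facet normal -0.865 -0.161 0.476
  outer loop
   vertex 0.6 3.7 5.0
   vertex 0.2 2.6 3.9
   vertex 1.4 0.3 5.3
  endloop
 endfacet
 facet normal -0.935 -0.013 0.353
  outer loop
   vertex 0.6 3.7 5.0
   vertex 0.4 4.5 4.5
   vertex 0.2 2.6 3.9
  endloop
 endfacet
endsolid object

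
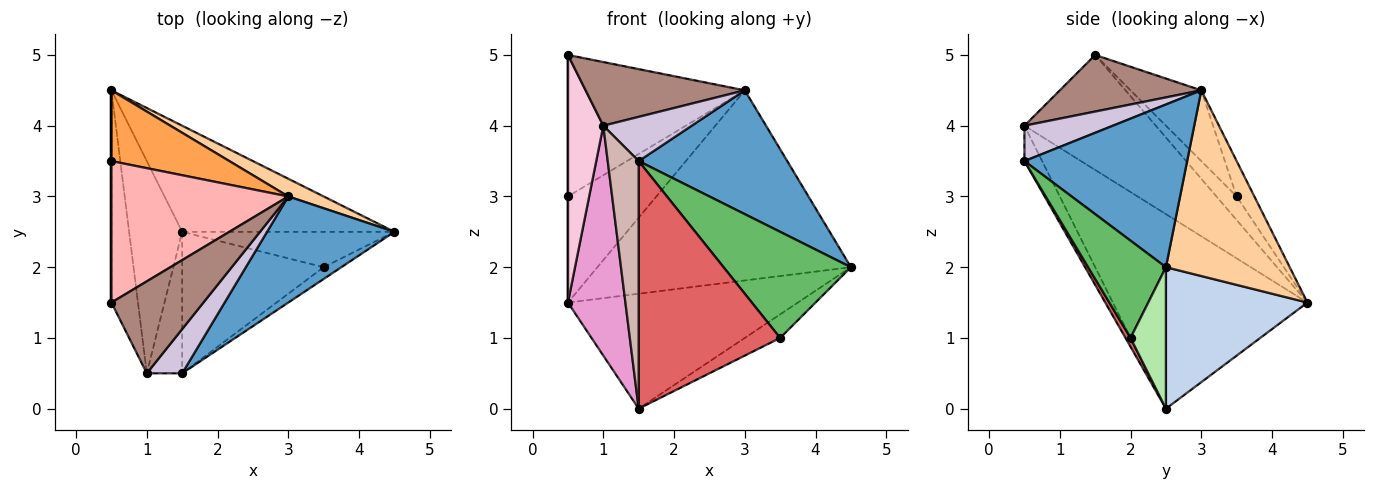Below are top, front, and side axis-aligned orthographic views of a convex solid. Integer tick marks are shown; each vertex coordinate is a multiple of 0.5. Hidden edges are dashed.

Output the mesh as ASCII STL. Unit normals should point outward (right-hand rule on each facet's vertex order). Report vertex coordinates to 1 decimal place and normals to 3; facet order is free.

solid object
 facet normal 0.639 -0.584 0.500
  outer loop
   vertex 3.0 3.0 4.5
   vertex 1.5 0.5 3.5
   vertex 4.5 2.5 2.0
  endloop
 endfacet
 facet normal 0.412 0.670 -0.618
  outer loop
   vertex 0.5 4.5 1.5
   vertex 4.5 2.5 2.0
   vertex 1.5 2.5 0.0
  endloop
 endfacet
 facet normal -0.164 0.821 0.547
  outer loop
   vertex 0.5 4.5 1.5
   vertex 0.5 3.5 3.0
   vertex 3.0 3.0 4.5
  endloop
 endfacet
 facet normal 0.437 0.895 0.083
  outer loop
   vertex 0.5 4.5 1.5
   vertex 3.0 3.0 4.5
   vertex 4.5 2.5 2.0
  endloop
 endfacet
 facet normal 0.519 -0.849 -0.094
  outer loop
   vertex 3.5 2.0 1.0
   vertex 4.5 2.5 2.0
   vertex 1.5 0.5 3.5
  endloop
 endfacet
 facet normal 0.485 0.485 -0.728
  outer loop
   vertex 3.5 2.0 1.0
   vertex 1.5 2.5 0.0
   vertex 4.5 2.5 2.0
  endloop
 endfacet
 facet normal 0.031 -0.868 -0.496
  outer loop
   vertex 3.5 2.0 1.0
   vertex 1.5 0.5 3.5
   vertex 1.5 2.5 0.0
  endloop
 endfacet
 facet normal -0.272 0.680 0.680
  outer loop
   vertex 0.5 1.5 5.0
   vertex 3.0 3.0 4.5
   vertex 0.5 3.5 3.0
  endloop
 endfacet
 facet normal -1.000 0.000 0.000
  outer loop
   vertex 0.5 1.5 5.0
   vertex 0.5 3.5 3.0
   vertex 0.5 4.5 1.5
  endloop
 endfacet
 facet normal 0.577 -0.577 0.577
  outer loop
   vertex 1.0 0.5 4.0
   vertex 1.5 0.5 3.5
   vertex 3.0 3.0 4.5
  endloop
 endfacet
 facet normal 0.451 -0.508 0.734
  outer loop
   vertex 1.0 0.5 4.0
   vertex 3.0 3.0 4.5
   vertex 0.5 1.5 5.0
  endloop
 endfacet
 facet normal -0.444 -0.778 -0.444
  outer loop
   vertex 1.0 0.5 4.0
   vertex 1.5 2.5 0.0
   vertex 1.5 0.5 3.5
  endloop
 endfacet
 facet normal -0.928 -0.274 -0.253
  outer loop
   vertex 1.0 0.5 4.0
   vertex 0.5 4.5 1.5
   vertex 1.5 2.5 0.0
  endloop
 endfacet
 facet normal -0.942 -0.254 -0.217
  outer loop
   vertex 1.0 0.5 4.0
   vertex 0.5 1.5 5.0
   vertex 0.5 4.5 1.5
  endloop
 endfacet
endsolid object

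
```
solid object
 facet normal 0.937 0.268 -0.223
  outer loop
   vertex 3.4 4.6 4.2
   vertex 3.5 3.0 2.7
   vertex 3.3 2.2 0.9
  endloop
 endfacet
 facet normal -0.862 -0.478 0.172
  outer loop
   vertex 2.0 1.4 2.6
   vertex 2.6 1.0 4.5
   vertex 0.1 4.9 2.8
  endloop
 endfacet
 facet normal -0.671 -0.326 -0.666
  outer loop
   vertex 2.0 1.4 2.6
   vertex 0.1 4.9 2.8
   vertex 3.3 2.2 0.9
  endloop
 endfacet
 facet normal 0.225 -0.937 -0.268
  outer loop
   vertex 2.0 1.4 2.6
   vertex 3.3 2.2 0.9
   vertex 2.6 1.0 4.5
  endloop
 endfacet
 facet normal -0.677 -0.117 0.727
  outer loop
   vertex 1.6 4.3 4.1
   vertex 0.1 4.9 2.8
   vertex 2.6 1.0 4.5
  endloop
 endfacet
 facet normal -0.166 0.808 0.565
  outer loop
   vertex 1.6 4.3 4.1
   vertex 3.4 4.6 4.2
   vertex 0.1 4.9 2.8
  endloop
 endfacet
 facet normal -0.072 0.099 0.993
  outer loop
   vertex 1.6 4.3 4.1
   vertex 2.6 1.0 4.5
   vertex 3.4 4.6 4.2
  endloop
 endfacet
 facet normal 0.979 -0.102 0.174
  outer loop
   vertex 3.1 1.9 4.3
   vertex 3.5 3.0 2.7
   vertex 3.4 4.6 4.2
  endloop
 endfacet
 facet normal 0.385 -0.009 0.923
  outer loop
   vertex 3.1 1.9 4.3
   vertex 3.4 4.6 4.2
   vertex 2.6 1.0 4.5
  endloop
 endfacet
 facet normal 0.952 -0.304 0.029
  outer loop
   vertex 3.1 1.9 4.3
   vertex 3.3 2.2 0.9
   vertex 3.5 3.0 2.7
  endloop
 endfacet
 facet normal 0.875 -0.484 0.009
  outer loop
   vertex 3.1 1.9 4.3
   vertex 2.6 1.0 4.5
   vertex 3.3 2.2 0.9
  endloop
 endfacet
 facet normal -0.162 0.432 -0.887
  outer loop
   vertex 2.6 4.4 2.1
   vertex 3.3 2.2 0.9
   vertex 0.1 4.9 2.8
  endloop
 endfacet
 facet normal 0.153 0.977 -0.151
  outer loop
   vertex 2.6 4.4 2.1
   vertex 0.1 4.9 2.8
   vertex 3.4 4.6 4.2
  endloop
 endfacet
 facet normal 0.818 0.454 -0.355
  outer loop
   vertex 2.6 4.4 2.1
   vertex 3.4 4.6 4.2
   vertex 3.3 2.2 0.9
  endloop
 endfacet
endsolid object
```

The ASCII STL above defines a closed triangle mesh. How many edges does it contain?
21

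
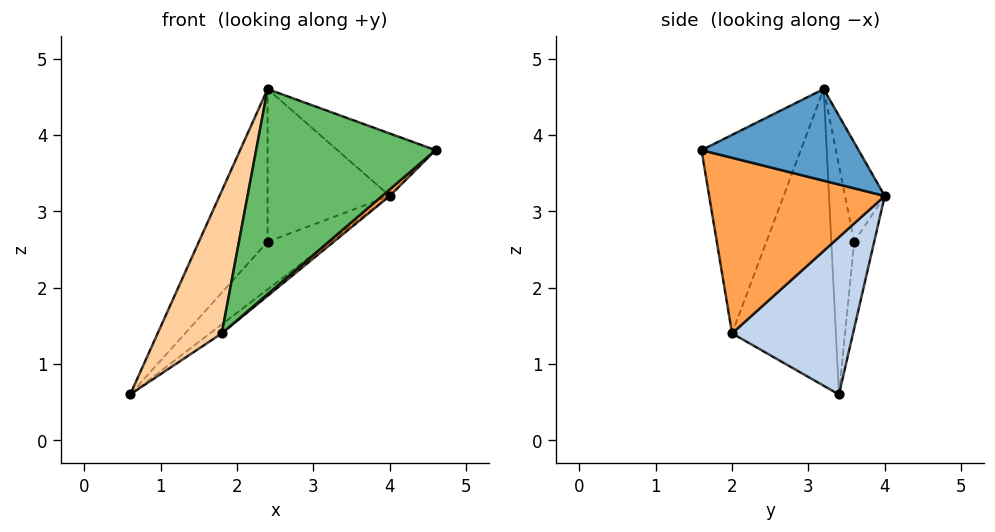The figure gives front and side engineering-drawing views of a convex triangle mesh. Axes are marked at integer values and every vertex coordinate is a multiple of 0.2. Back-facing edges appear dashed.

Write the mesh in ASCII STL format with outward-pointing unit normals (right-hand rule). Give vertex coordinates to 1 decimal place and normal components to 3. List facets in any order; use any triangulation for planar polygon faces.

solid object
 facet normal 0.524 0.328 0.786
  outer loop
   vertex 2.4 3.2 4.6
   vertex 4.6 1.6 3.8
   vertex 4.0 4.0 3.2
  endloop
 endfacet
 facet normal 0.600 0.058 -0.798
  outer loop
   vertex 1.8 2.0 1.4
   vertex 0.6 3.4 0.6
   vertex 4.0 4.0 3.2
  endloop
 endfacet
 facet normal 0.648 -0.028 -0.761
  outer loop
   vertex 1.8 2.0 1.4
   vertex 4.0 4.0 3.2
   vertex 4.6 1.6 3.8
  endloop
 endfacet
 facet normal -0.801 -0.495 0.336
  outer loop
   vertex 1.8 2.0 1.4
   vertex 2.4 3.2 4.6
   vertex 0.6 3.4 0.6
  endloop
 endfacet
 facet normal -0.446 -0.807 0.386
  outer loop
   vertex 1.8 2.0 1.4
   vertex 4.6 1.6 3.8
   vertex 2.4 3.2 4.6
  endloop
 endfacet
 facet normal -0.301 0.937 0.177
  outer loop
   vertex 2.4 3.6 2.6
   vertex 4.0 4.0 3.2
   vertex 0.6 3.4 0.6
  endloop
 endfacet
 facet normal -0.311 0.932 0.186
  outer loop
   vertex 2.4 3.6 2.6
   vertex 0.6 3.4 0.6
   vertex 2.4 3.2 4.6
  endloop
 endfacet
 facet normal -0.304 0.934 0.187
  outer loop
   vertex 2.4 3.6 2.6
   vertex 2.4 3.2 4.6
   vertex 4.0 4.0 3.2
  endloop
 endfacet
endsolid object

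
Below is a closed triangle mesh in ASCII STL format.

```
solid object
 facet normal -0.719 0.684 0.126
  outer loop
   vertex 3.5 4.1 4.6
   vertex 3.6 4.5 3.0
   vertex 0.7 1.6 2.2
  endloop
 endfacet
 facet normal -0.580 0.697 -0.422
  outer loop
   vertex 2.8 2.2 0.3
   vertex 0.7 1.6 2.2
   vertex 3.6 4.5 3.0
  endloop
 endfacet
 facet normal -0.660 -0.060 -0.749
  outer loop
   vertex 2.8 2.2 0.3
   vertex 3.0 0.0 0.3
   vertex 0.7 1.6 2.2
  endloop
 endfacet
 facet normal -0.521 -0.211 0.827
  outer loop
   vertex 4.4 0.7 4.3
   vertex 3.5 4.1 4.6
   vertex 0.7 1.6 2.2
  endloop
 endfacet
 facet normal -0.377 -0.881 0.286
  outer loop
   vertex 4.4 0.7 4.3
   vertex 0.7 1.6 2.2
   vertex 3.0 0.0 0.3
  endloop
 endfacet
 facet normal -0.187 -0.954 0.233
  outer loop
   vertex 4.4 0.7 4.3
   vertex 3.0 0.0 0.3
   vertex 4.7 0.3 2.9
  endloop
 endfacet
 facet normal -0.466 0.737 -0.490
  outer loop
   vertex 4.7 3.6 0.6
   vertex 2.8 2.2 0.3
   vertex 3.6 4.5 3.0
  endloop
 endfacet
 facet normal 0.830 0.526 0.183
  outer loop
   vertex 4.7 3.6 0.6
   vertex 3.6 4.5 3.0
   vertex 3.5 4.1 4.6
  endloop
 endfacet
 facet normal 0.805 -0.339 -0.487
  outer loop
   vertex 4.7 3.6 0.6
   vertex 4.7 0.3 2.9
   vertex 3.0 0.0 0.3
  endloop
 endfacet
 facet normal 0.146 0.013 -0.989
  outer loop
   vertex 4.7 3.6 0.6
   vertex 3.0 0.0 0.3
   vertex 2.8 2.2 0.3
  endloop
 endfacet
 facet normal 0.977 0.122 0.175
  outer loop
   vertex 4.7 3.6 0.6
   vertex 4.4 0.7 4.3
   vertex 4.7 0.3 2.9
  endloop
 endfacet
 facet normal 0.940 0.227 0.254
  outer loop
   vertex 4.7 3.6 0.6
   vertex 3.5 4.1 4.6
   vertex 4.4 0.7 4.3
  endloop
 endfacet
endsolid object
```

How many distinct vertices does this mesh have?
8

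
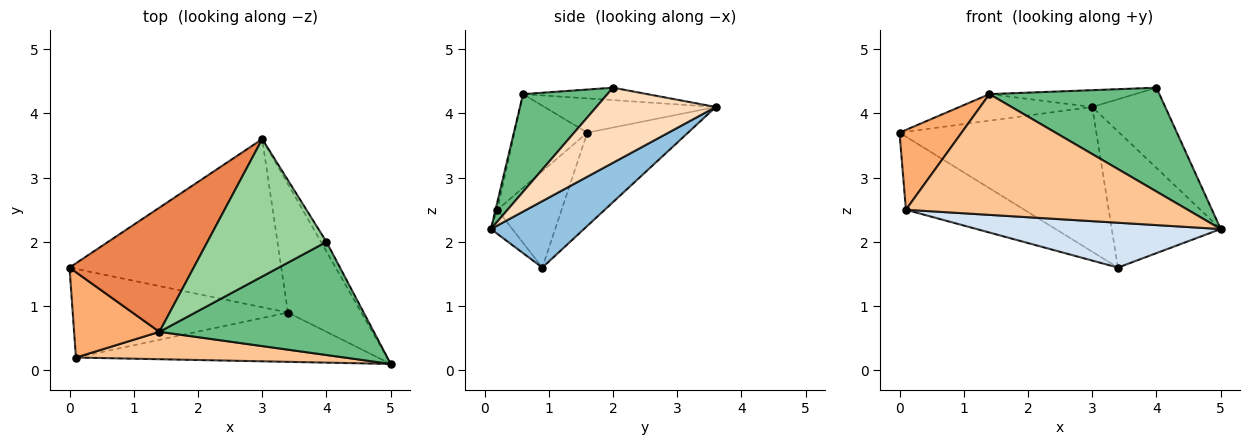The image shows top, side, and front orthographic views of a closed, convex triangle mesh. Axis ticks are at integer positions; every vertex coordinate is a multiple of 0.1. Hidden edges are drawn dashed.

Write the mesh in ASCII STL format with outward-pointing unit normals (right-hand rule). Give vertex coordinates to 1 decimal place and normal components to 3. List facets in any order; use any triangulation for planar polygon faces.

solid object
 facet normal -0.317 0.619 -0.719
  outer loop
   vertex 3.4 0.9 1.6
   vertex 0.0 1.6 3.7
   vertex 3.0 3.6 4.1
  endloop
 endfacet
 facet normal 0.528 0.618 -0.583
  outer loop
   vertex 3.4 0.9 1.6
   vertex 3.0 3.6 4.1
   vertex 5.0 0.1 2.2
  endloop
 endfacet
 facet normal -0.326 0.602 -0.729
  outer loop
   vertex 0.1 0.2 2.5
   vertex 0.0 1.6 3.7
   vertex 3.4 0.9 1.6
  endloop
 endfacet
 facet normal -0.059 -0.672 -0.738
  outer loop
   vertex 0.1 0.2 2.5
   vertex 3.4 0.9 1.6
   vertex 5.0 0.1 2.2
  endloop
 endfacet
 facet normal -0.260 0.202 0.944
  outer loop
   vertex 1.4 0.6 4.3
   vertex 3.0 3.6 4.1
   vertex 0.0 1.6 3.7
  endloop
 endfacet
 facet normal -0.625 -0.533 0.570
  outer loop
   vertex 1.4 0.6 4.3
   vertex 0.0 1.6 3.7
   vertex 0.1 0.2 2.5
  endloop
 endfacet
 facet normal -0.006 -0.975 0.221
  outer loop
   vertex 1.4 0.6 4.3
   vertex 0.1 0.2 2.5
   vertex 5.0 0.1 2.2
  endloop
 endfacet
 facet normal 0.852 0.521 -0.062
  outer loop
   vertex 4.0 2.0 4.4
   vertex 5.0 0.1 2.2
   vertex 3.0 3.6 4.1
  endloop
 endfacet
 facet normal 0.318 -0.641 0.698
  outer loop
   vertex 4.0 2.0 4.4
   vertex 1.4 0.6 4.3
   vertex 5.0 0.1 2.2
  endloop
 endfacet
 facet normal -0.103 0.121 0.987
  outer loop
   vertex 4.0 2.0 4.4
   vertex 3.0 3.6 4.1
   vertex 1.4 0.6 4.3
  endloop
 endfacet
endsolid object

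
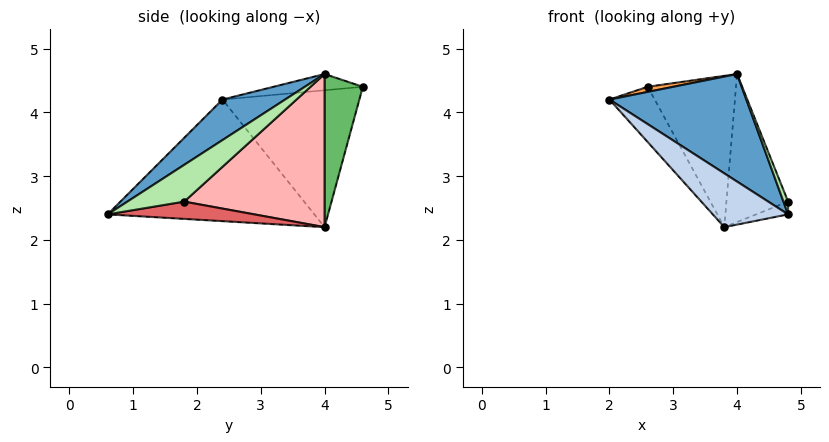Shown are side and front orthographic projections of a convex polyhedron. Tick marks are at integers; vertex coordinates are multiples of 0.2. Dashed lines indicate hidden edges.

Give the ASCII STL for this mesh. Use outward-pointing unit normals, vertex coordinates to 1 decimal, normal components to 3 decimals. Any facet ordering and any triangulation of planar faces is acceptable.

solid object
 facet normal 0.225 -0.491 0.841
  outer loop
   vertex 4.0 4.0 4.6
   vertex 2.0 2.4 4.2
   vertex 4.8 0.6 2.4
  endloop
 endfacet
 facet normal -0.626 -0.228 -0.746
  outer loop
   vertex 3.8 4.0 2.2
   vertex 4.8 0.6 2.4
   vertex 2.0 2.4 4.2
  endloop
 endfacet
 facet normal -0.161 -0.046 0.986
  outer loop
   vertex 2.6 4.6 4.4
   vertex 2.0 2.4 4.2
   vertex 4.0 4.0 4.6
  endloop
 endfacet
 facet normal -0.813 0.269 -0.517
  outer loop
   vertex 2.6 4.6 4.4
   vertex 3.8 4.0 2.2
   vertex 2.0 2.4 4.2
  endloop
 endfacet
 facet normal 0.398 0.917 -0.033
  outer loop
   vertex 2.6 4.6 4.4
   vertex 4.0 4.0 4.6
   vertex 3.8 4.0 2.2
  endloop
 endfacet
 facet normal 0.896 -0.073 0.439
  outer loop
   vertex 4.8 1.8 2.6
   vertex 4.0 4.0 4.6
   vertex 4.8 0.6 2.4
  endloop
 endfacet
 facet normal 0.603 0.131 -0.787
  outer loop
   vertex 4.8 1.8 2.6
   vertex 4.8 0.6 2.4
   vertex 3.8 4.0 2.2
  endloop
 endfacet
 facet normal 0.913 0.401 -0.076
  outer loop
   vertex 4.8 1.8 2.6
   vertex 3.8 4.0 2.2
   vertex 4.0 4.0 4.6
  endloop
 endfacet
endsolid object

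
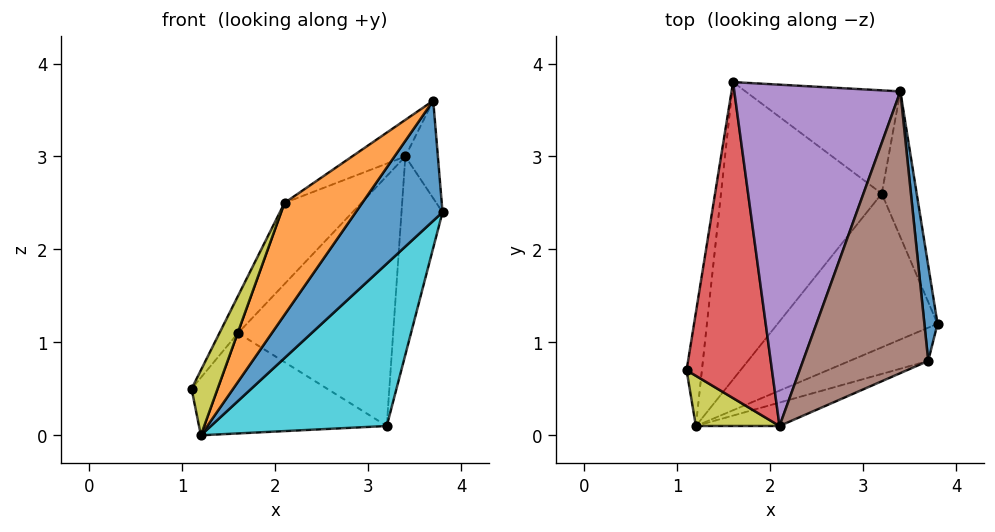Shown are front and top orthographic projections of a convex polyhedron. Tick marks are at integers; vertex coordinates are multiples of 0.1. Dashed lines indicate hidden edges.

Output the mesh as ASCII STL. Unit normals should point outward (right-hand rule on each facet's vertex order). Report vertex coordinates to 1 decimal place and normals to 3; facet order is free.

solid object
 facet normal 0.984 0.128 0.125
  outer loop
   vertex 3.4 3.7 3.0
   vertex 3.7 0.8 3.6
   vertex 3.8 1.2 2.4
  endloop
 endfacet
 facet normal 0.972 0.189 -0.139
  outer loop
   vertex 3.2 2.6 0.1
   vertex 3.4 3.7 3.0
   vertex 3.8 1.2 2.4
  endloop
 endfacet
 facet normal 0.414 0.841 -0.348
  outer loop
   vertex 3.2 2.6 0.1
   vertex 1.6 3.8 1.1
   vertex 3.4 3.7 3.0
  endloop
 endfacet
 facet normal -0.887 0.054 0.459
  outer loop
   vertex 2.1 0.1 2.5
   vertex 1.6 3.8 1.1
   vertex 1.1 0.7 0.5
  endloop
 endfacet
 facet normal -0.712 0.162 0.683
  outer loop
   vertex 2.1 0.1 2.5
   vertex 3.4 3.7 3.0
   vertex 1.6 3.8 1.1
  endloop
 endfacet
 facet normal -0.594 0.104 0.798
  outer loop
   vertex 2.1 0.1 2.5
   vertex 3.7 0.8 3.6
   vertex 3.4 3.7 3.0
  endloop
 endfacet
 facet normal -0.867 0.226 -0.444
  outer loop
   vertex 1.2 0.1 0.0
   vertex 1.1 0.7 0.5
   vertex 1.6 3.8 1.1
  endloop
 endfacet
 facet normal -0.332 0.302 -0.894
  outer loop
   vertex 1.2 0.1 0.0
   vertex 1.6 3.8 1.1
   vertex 3.2 2.6 0.1
  endloop
 endfacet
 facet normal -0.862 -0.402 0.310
  outer loop
   vertex 1.2 0.1 0.0
   vertex 2.1 0.1 2.5
   vertex 1.1 0.7 0.5
  endloop
 endfacet
 facet normal 0.686 -0.529 -0.501
  outer loop
   vertex 1.2 0.1 0.0
   vertex 3.2 2.6 0.1
   vertex 3.8 1.2 2.4
  endloop
 endfacet
 facet normal 0.547 -0.807 -0.223
  outer loop
   vertex 1.2 0.1 0.0
   vertex 3.8 1.2 2.4
   vertex 3.7 0.8 3.6
  endloop
 endfacet
 facet normal 0.495 -0.851 -0.178
  outer loop
   vertex 1.2 0.1 0.0
   vertex 3.7 0.8 3.6
   vertex 2.1 0.1 2.5
  endloop
 endfacet
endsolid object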